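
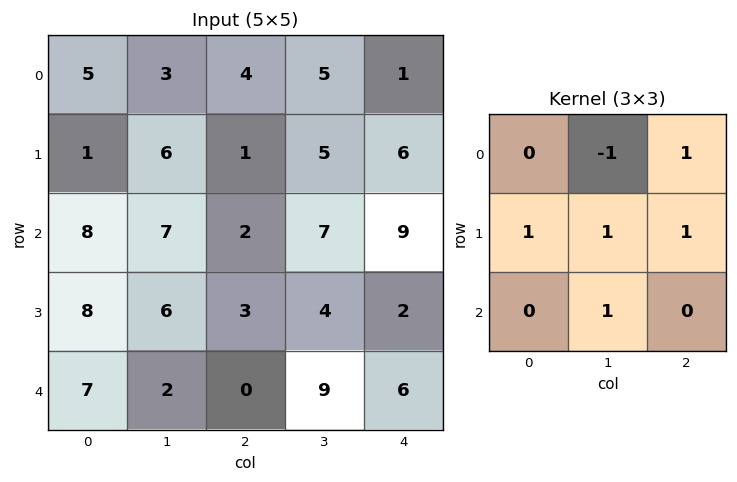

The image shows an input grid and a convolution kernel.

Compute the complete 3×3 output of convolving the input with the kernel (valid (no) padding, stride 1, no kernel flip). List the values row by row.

Output[0,0]: The receptive field on the input at this output position is [5 3 4 / 1 6 1 / 8 7 2]. Elementwise product with the kernel and sum: 3·-1 + 4·1 + 1·1 + 6·1 + 1·1 + 7·1.
Output[0,1]: The receptive field on the input at this output position is [3 4 5 / 6 1 5 / 7 2 7]. Elementwise product with the kernel and sum: 4·-1 + 5·1 + 6·1 + 1·1 + 5·1 + 2·1.

16 15 15
18 23 23
14 18 20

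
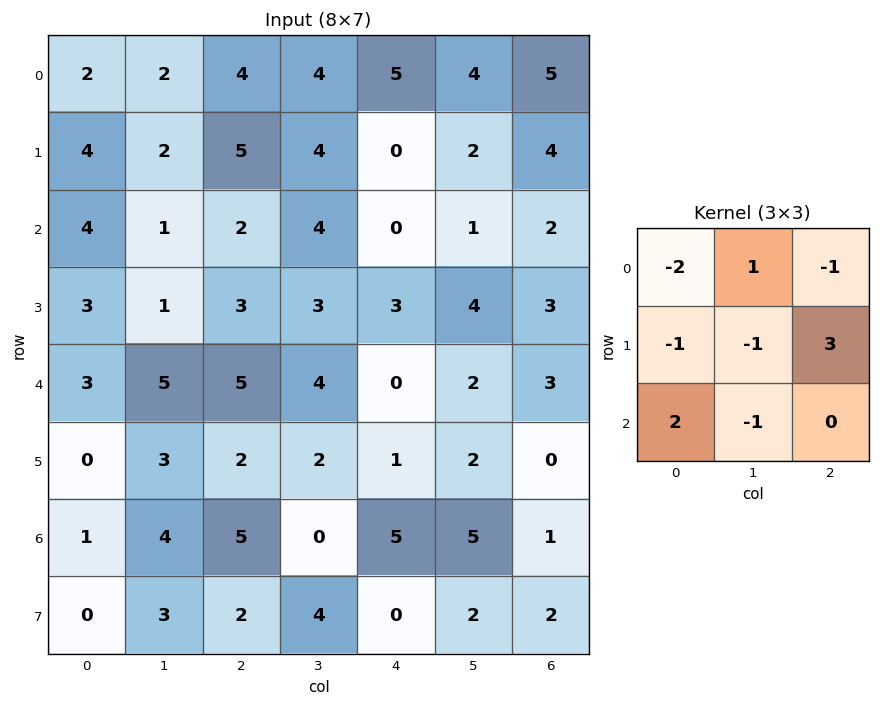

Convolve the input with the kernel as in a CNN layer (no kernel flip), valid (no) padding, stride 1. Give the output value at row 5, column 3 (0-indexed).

The receptive field on the input at this output position is [2 1 2 / 0 5 5 / 4 0 2]. Elementwise product with the kernel and sum: 2·-2 + 1·1 + 2·-1 + 0·-1 + 5·-1 + 5·3 + 4·2 + 0·-1.

13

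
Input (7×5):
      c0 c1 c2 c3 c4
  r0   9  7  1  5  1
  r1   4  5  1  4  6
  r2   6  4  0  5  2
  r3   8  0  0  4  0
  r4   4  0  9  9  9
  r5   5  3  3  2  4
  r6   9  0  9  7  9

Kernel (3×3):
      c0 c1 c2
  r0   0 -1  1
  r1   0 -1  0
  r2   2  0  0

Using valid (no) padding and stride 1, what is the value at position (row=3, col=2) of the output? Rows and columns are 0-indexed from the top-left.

The receptive field on the input at this output position is [0 4 0 / 9 9 9 / 3 2 4]. Elementwise product with the kernel and sum: 4·-1 + 0·1 + 9·-1 + 3·2.

-7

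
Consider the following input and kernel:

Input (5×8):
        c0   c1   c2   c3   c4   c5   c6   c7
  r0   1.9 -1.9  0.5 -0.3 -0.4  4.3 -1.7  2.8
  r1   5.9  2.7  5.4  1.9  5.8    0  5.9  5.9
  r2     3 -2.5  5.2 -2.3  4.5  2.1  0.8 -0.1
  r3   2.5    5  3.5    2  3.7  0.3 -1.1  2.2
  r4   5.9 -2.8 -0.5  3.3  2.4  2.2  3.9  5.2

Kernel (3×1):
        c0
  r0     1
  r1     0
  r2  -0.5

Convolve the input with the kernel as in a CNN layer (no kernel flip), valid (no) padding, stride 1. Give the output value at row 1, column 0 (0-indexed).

The receptive field on the input at this output position is [5.9 / 3 / 2.5]. Elementwise product with the kernel and sum: 5.9·1 + 2.5·-0.5.

4.65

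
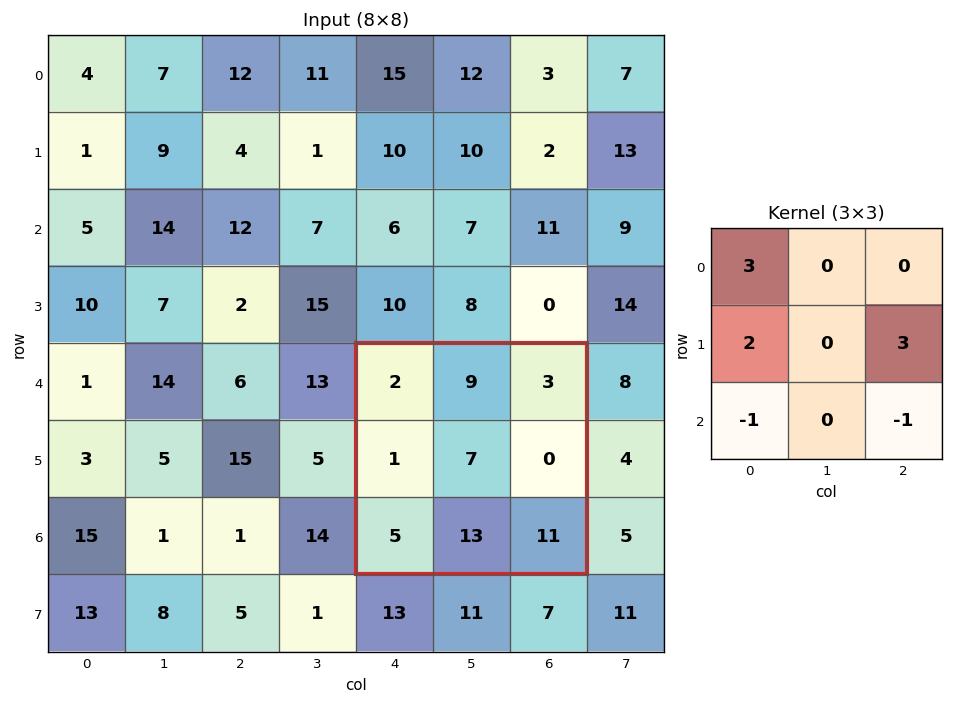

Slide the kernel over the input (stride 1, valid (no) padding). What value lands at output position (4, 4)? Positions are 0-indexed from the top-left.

-8

The receptive field on the input at this output position is [2 9 3 / 1 7 0 / 5 13 11]. Elementwise product with the kernel and sum: 2·3 + 1·2 + 0·3 + 5·-1 + 11·-1.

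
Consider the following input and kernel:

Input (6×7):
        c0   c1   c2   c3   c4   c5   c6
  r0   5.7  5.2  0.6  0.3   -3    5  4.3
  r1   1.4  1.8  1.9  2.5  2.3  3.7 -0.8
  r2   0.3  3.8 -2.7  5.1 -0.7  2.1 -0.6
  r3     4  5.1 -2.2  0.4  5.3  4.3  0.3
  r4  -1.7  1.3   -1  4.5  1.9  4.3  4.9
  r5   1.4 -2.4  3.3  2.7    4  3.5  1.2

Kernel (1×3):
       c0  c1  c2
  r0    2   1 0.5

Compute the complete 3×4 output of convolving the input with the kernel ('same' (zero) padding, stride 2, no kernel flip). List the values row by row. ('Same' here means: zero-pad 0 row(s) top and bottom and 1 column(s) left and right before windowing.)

8.3 11.15 0.1 14.3
2.2 7.45 10.55 3.6
-1.05 3.85 13.05 13.5

Output[0,0]: The receptive field on the zero-padded input at this output position is [0 5.7 5.2]. Elementwise product with the kernel and sum: 0·2 + 5.7·1 + 5.2·0.5.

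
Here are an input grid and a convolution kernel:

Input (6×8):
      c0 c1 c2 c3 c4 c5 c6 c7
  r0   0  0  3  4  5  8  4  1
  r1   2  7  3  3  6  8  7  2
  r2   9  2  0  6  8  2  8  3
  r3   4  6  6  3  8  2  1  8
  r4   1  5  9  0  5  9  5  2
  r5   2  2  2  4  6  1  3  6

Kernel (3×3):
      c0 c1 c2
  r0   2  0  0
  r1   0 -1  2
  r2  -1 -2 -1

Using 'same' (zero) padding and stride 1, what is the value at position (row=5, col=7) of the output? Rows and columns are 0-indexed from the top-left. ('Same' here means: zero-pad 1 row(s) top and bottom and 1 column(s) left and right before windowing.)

4

The receptive field on the zero-padded input at this output position is [5 2 0 / 3 6 0 / 0 0 0]. Elementwise product with the kernel and sum: 5·2 + 6·-1 + 0·2 + 0·-1 + 0·-2 + 0·-1.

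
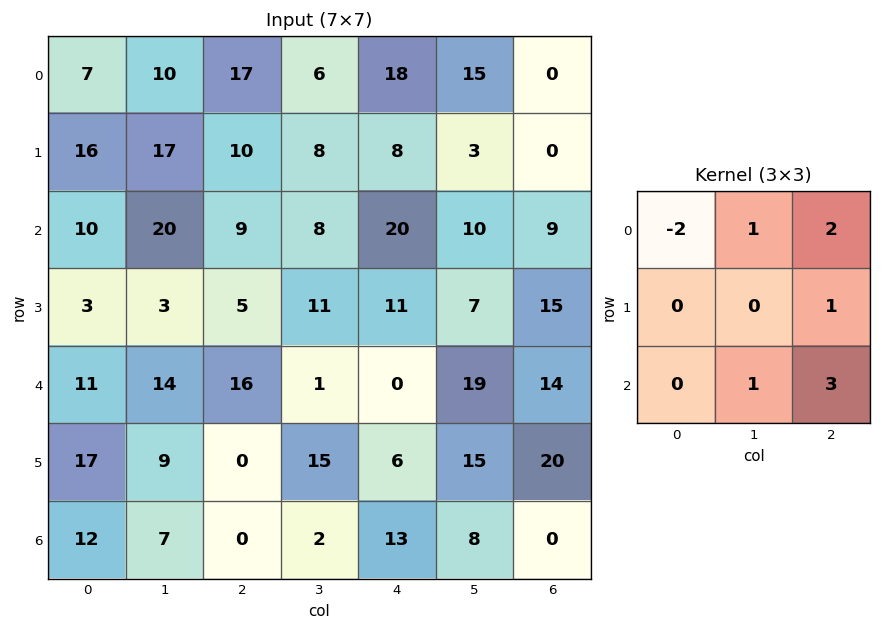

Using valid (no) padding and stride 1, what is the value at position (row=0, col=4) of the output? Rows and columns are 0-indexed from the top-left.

16

The receptive field on the input at this output position is [18 15 0 / 8 3 0 / 20 10 9]. Elementwise product with the kernel and sum: 18·-2 + 15·1 + 0·2 + 0·1 + 10·1 + 9·3.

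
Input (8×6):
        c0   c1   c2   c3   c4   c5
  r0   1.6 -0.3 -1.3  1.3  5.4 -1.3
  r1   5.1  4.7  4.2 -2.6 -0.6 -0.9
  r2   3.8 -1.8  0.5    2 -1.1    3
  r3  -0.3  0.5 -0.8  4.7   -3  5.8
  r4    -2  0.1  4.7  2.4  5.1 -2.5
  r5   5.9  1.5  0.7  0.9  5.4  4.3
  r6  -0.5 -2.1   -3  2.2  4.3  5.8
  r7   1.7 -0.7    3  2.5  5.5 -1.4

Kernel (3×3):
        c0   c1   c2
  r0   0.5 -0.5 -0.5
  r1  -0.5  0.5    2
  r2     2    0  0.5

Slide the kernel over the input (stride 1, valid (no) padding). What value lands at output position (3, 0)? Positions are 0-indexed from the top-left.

The receptive field on the input at this output position is [-0.3 0.5 -0.8 / -2 0.1 4.7 / 5.9 1.5 0.7]. Elementwise product with the kernel and sum: -0.3·0.5 + 0.5·-0.5 + -0.8·-0.5 + -2·-0.5 + 0.1·0.5 + 4.7·2 + 5.9·2 + 0.7·0.5.

22.6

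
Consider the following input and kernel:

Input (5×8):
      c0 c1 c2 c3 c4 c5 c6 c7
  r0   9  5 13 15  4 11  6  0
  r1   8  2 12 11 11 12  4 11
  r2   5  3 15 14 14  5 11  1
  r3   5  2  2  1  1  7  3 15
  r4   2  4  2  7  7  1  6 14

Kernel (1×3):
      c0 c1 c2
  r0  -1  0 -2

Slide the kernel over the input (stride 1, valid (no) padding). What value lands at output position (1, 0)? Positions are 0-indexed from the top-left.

The receptive field on the input at this output position is [8 2 12]. Elementwise product with the kernel and sum: 8·-1 + 12·-2.

-32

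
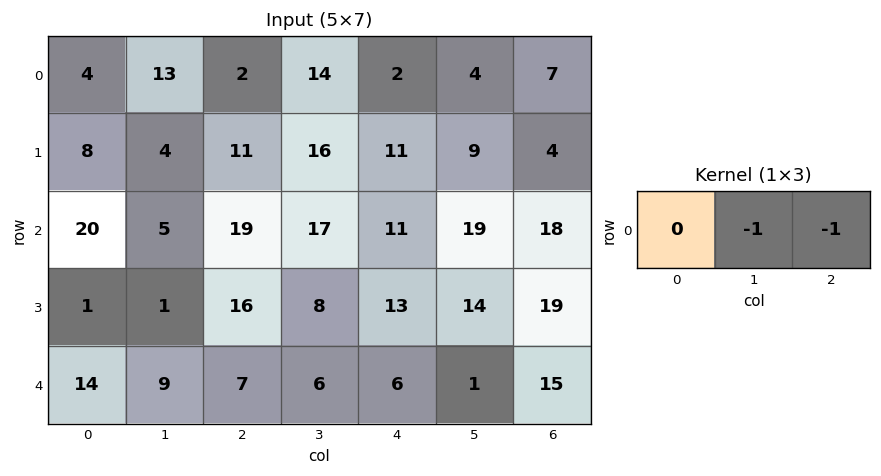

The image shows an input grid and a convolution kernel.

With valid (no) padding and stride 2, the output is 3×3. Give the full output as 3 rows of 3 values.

Output[0,0]: The receptive field on the input at this output position is [4 13 2]. Elementwise product with the kernel and sum: 13·-1 + 2·-1.

-15 -16 -11
-24 -28 -37
-16 -12 -16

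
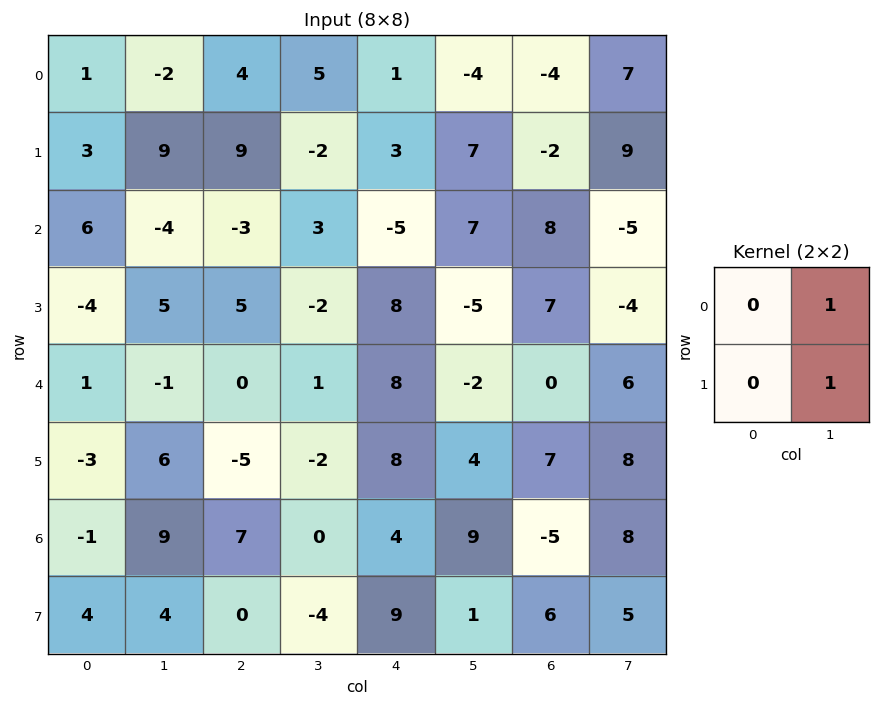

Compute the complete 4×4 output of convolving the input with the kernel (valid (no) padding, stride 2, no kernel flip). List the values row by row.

7 3 3 16
1 1 2 -9
5 -1 2 14
13 -4 10 13

Output[0,0]: The receptive field on the input at this output position is [1 -2 / 3 9]. Elementwise product with the kernel and sum: -2·1 + 9·1.
Output[0,1]: The receptive field on the input at this output position is [4 5 / 9 -2]. Elementwise product with the kernel and sum: 5·1 + -2·1.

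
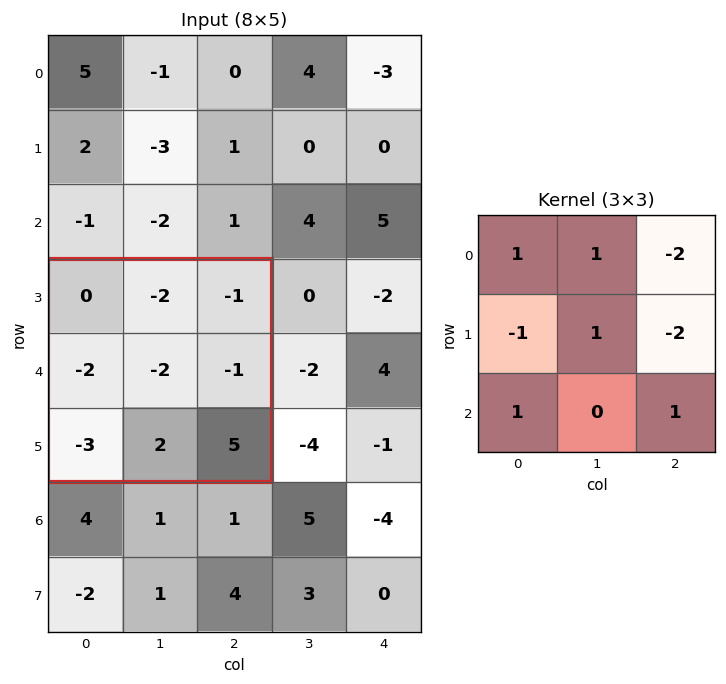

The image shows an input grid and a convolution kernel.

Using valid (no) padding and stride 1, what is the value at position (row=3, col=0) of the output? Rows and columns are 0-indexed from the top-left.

The receptive field on the input at this output position is [0 -2 -1 / -2 -2 -1 / -3 2 5]. Elementwise product with the kernel and sum: 0·1 + -2·1 + -1·-2 + -2·-1 + -2·1 + -1·-2 + -3·1 + 5·1.

4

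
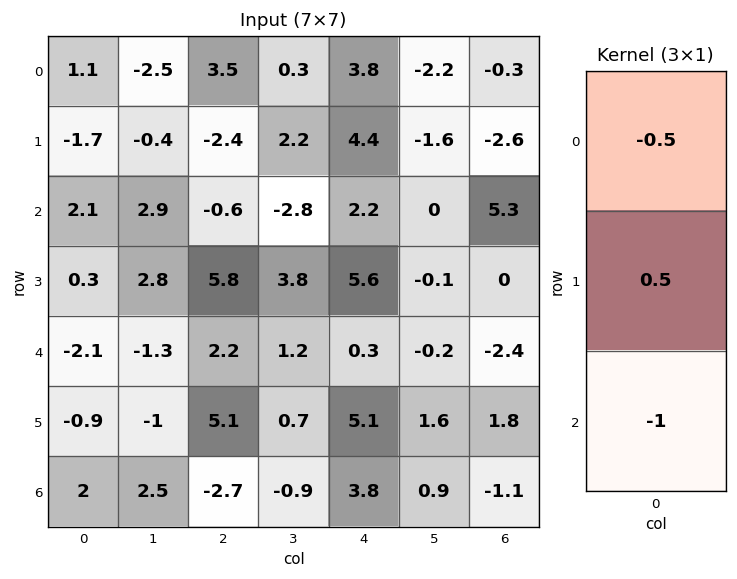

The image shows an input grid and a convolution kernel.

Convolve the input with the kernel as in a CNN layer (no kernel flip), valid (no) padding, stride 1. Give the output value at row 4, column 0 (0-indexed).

-1.4

The receptive field on the input at this output position is [-2.1 / -0.9 / 2]. Elementwise product with the kernel and sum: -2.1·-0.5 + -0.9·0.5 + 2·-1.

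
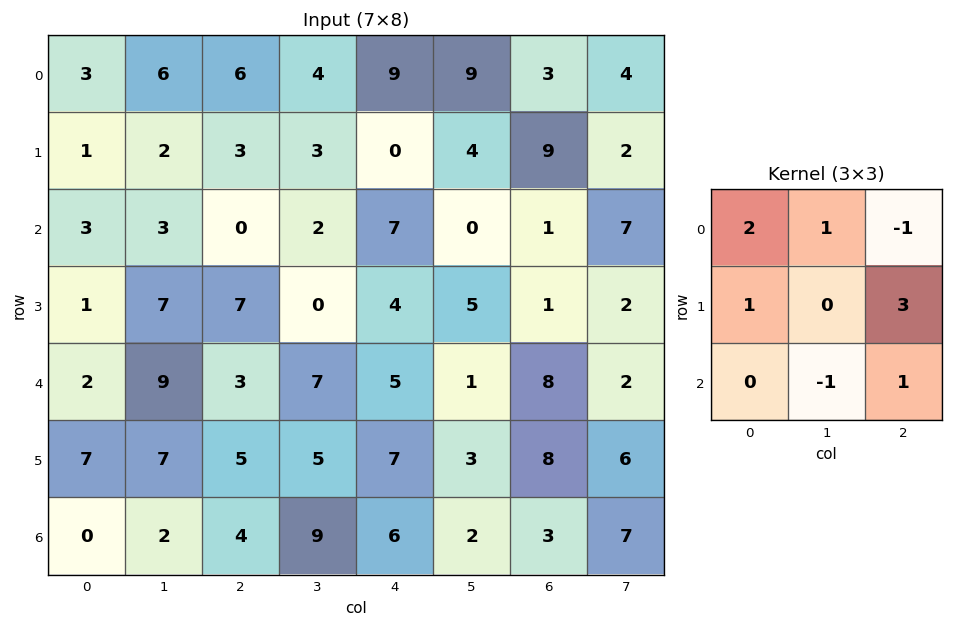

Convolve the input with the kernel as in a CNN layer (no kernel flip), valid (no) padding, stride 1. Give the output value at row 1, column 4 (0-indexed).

The receptive field on the input at this output position is [0 4 9 / 7 0 1 / 4 5 1]. Elementwise product with the kernel and sum: 0·2 + 4·1 + 9·-1 + 7·1 + 1·3 + 5·-1 + 1·1.

1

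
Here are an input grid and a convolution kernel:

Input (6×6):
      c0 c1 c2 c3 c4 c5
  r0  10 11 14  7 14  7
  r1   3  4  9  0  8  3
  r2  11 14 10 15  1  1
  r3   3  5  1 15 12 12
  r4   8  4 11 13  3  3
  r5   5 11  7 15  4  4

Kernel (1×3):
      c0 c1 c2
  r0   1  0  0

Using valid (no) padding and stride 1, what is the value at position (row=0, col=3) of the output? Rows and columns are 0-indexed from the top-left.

7

The receptive field on the input at this output position is [7 14 7]. Elementwise product with the kernel and sum: 7·1.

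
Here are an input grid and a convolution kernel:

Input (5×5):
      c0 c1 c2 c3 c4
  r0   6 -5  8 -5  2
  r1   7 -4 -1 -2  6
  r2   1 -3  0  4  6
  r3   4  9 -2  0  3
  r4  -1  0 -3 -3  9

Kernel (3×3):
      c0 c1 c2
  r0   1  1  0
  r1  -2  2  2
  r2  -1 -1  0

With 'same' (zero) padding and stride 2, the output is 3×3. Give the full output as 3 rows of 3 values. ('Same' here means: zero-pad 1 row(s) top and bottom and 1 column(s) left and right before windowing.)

-5 21 10
-1 2 5
2 -5 27

Output[0,0]: The receptive field on the zero-padded input at this output position is [0 0 0 / 0 6 -5 / 0 7 -4]. Elementwise product with the kernel and sum: 0·1 + 0·1 + 0·-2 + 6·2 + -5·2 + 0·-1 + 7·-1.
Output[0,1]: The receptive field on the zero-padded input at this output position is [0 0 0 / -5 8 -5 / -4 -1 -2]. Elementwise product with the kernel and sum: 0·1 + 0·1 + -5·-2 + 8·2 + -5·2 + -4·-1 + -1·-1.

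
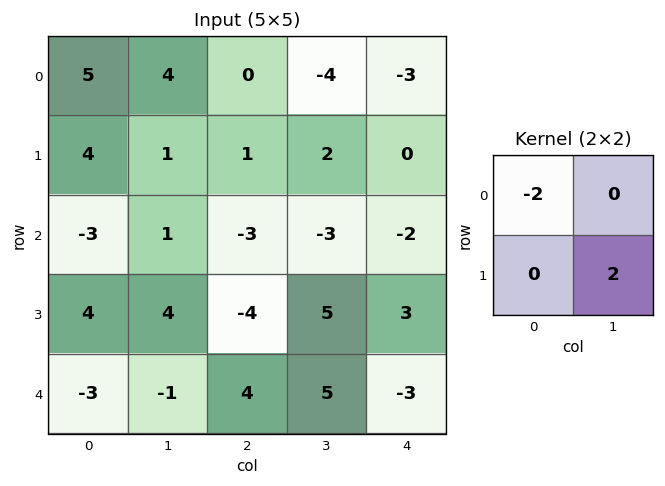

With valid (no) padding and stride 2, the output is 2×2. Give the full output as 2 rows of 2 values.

-8 4
14 16

Output[0,0]: The receptive field on the input at this output position is [5 4 / 4 1]. Elementwise product with the kernel and sum: 5·-2 + 1·2.
Output[0,1]: The receptive field on the input at this output position is [0 -4 / 1 2]. Elementwise product with the kernel and sum: 0·-2 + 2·2.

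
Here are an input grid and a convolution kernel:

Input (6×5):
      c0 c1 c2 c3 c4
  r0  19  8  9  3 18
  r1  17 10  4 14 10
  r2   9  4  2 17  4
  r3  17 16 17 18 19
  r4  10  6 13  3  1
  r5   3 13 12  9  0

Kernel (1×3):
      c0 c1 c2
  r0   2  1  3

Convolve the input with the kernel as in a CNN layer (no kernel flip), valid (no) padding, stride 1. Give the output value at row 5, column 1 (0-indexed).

65

The receptive field on the input at this output position is [13 12 9]. Elementwise product with the kernel and sum: 13·2 + 12·1 + 9·3.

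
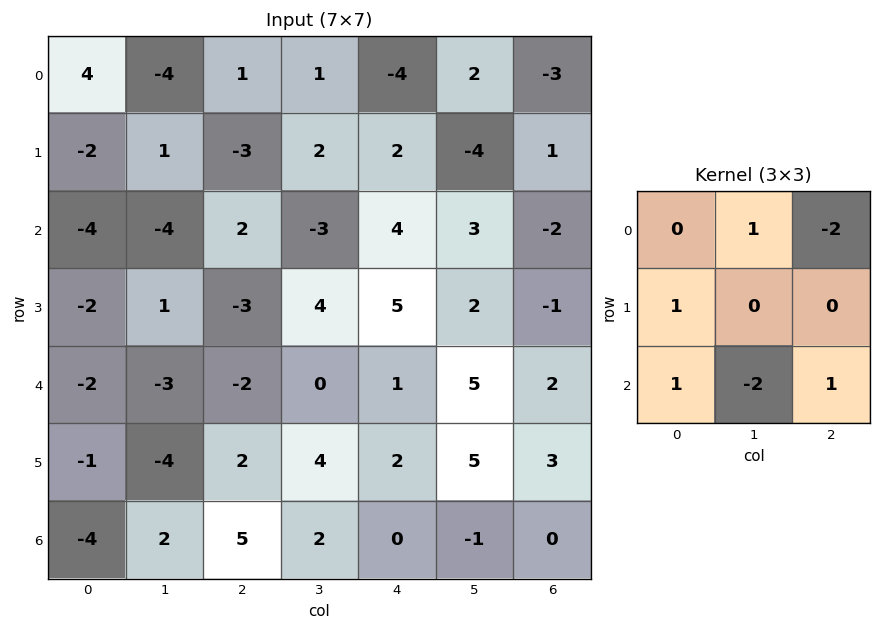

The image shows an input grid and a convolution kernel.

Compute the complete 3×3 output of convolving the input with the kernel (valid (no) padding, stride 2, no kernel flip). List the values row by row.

Output[0,0]: The receptive field on the input at this output position is [4 -4 1 / -2 1 -3 / -4 -4 2]. Elementwise product with the kernel and sum: -4·1 + 1·-2 + -2·1 + -4·1 + -4·-2 + 2·1.

-2 18 6
-8 -15 5
-3 1 5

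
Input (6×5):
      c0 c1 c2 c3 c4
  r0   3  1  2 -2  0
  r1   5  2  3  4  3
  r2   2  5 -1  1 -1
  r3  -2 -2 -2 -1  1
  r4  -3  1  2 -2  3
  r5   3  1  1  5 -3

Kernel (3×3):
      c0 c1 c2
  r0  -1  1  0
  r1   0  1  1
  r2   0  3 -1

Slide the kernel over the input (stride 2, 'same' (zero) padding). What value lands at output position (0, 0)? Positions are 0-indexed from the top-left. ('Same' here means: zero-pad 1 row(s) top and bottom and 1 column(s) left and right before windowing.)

17

The receptive field on the zero-padded input at this output position is [0 0 0 / 0 3 1 / 0 5 2]. Elementwise product with the kernel and sum: 0·-1 + 0·1 + 3·1 + 1·1 + 5·3 + 2·-1.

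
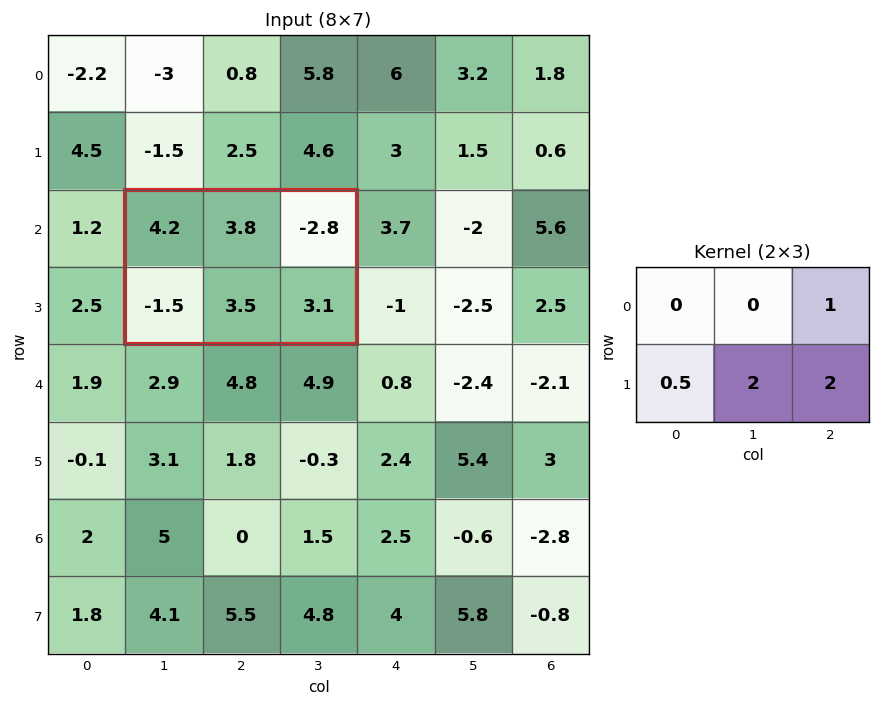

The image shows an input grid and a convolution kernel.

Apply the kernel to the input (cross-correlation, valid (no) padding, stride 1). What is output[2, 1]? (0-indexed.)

9.65

The receptive field on the input at this output position is [4.2 3.8 -2.8 / -1.5 3.5 3.1]. Elementwise product with the kernel and sum: -2.8·1 + -1.5·0.5 + 3.5·2 + 3.1·2.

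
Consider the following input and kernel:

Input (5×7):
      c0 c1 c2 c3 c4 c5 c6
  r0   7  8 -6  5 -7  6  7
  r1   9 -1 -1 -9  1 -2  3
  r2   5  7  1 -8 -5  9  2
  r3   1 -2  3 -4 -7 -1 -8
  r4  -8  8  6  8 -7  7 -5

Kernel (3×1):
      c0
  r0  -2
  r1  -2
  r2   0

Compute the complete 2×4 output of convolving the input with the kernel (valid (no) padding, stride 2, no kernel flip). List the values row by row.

-32 14 12 -20
-12 -8 24 12

Output[0,0]: The receptive field on the input at this output position is [7 / 9 / 5]. Elementwise product with the kernel and sum: 7·-2 + 9·-2.
Output[0,1]: The receptive field on the input at this output position is [-6 / -1 / 1]. Elementwise product with the kernel and sum: -6·-2 + -1·-2.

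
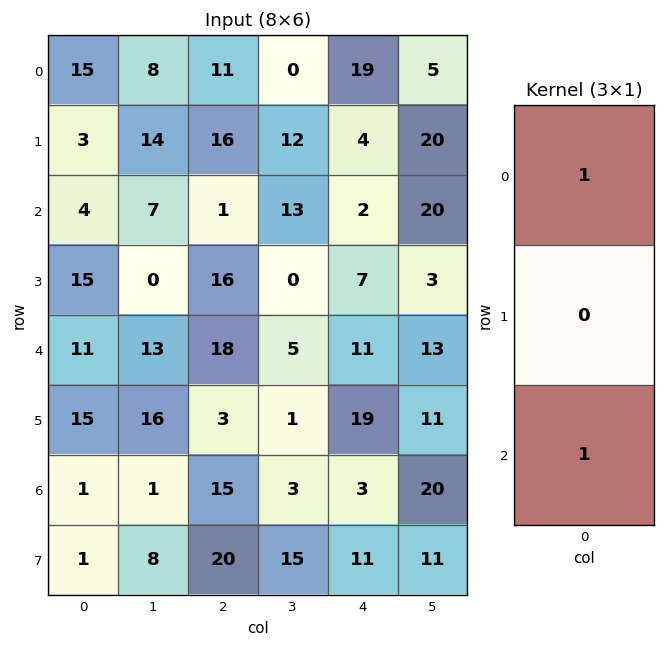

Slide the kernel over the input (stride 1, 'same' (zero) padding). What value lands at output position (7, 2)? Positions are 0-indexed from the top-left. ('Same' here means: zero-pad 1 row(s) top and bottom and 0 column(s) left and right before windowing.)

15

The receptive field on the zero-padded input at this output position is [15 / 20 / 0]. Elementwise product with the kernel and sum: 15·1 + 0·1.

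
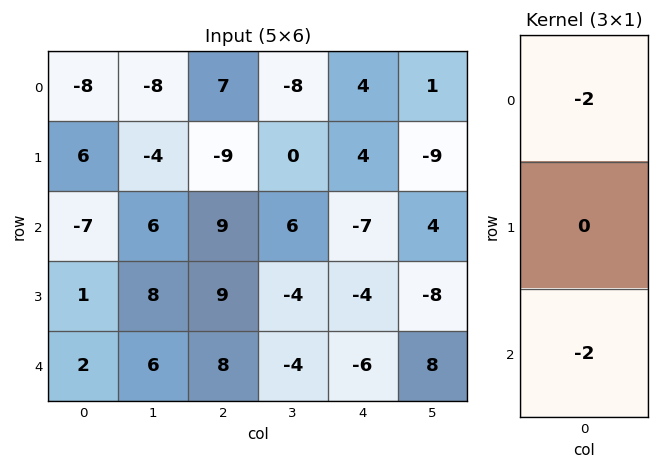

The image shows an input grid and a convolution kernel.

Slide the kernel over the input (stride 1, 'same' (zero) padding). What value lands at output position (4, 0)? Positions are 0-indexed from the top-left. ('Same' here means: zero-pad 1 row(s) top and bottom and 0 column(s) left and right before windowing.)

The receptive field on the zero-padded input at this output position is [1 / 2 / 0]. Elementwise product with the kernel and sum: 1·-2 + 0·-2.

-2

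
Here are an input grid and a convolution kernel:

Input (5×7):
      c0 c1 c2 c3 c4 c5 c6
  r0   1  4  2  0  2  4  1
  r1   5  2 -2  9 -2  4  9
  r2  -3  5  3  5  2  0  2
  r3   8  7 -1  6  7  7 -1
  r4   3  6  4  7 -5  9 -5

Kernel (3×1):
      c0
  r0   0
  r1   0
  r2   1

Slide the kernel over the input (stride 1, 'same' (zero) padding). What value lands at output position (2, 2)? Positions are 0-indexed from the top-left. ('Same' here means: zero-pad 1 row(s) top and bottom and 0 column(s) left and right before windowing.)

The receptive field on the zero-padded input at this output position is [-2 / 3 / -1]. Elementwise product with the kernel and sum: -1·1.

-1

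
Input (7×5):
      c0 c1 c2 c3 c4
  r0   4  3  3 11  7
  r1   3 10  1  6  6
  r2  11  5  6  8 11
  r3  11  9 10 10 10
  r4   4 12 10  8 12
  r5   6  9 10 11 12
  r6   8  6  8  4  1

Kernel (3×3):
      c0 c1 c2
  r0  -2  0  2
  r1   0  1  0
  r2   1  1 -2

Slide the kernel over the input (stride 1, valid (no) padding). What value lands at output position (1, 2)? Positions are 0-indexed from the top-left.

The receptive field on the input at this output position is [1 6 6 / 6 8 11 / 10 10 10]. Elementwise product with the kernel and sum: 1·-2 + 6·2 + 8·1 + 10·1 + 10·1 + 10·-2.

18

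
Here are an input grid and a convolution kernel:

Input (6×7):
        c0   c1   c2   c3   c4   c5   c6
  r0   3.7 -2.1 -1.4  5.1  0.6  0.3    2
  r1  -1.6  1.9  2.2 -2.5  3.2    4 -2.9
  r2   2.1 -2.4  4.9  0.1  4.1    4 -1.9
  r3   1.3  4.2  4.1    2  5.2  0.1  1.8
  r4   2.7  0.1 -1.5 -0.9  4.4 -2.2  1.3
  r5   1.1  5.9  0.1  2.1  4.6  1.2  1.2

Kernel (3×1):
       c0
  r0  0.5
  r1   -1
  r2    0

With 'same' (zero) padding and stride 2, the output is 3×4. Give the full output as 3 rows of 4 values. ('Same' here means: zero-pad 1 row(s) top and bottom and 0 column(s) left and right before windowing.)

-3.7 1.4 -0.6 -2
-2.9 -3.8 -2.5 0.45
-2.05 3.55 -1.8 -0.4

Output[0,0]: The receptive field on the zero-padded input at this output position is [0 / 3.7 / -1.6]. Elementwise product with the kernel and sum: 0·0.5 + 3.7·-1.
Output[0,1]: The receptive field on the zero-padded input at this output position is [0 / -1.4 / 2.2]. Elementwise product with the kernel and sum: 0·0.5 + -1.4·-1.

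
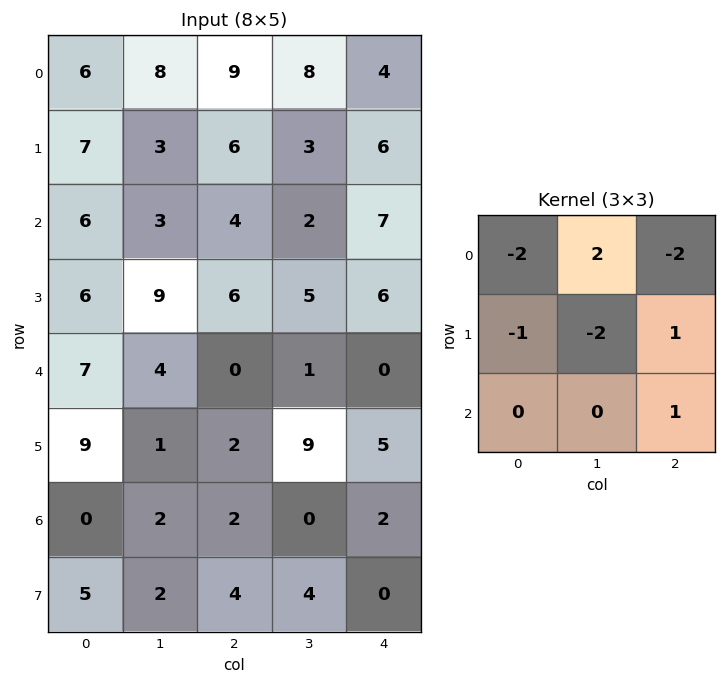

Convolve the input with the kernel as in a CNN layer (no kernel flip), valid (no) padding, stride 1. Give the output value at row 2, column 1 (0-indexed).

The receptive field on the input at this output position is [3 4 2 / 9 6 5 / 4 0 1]. Elementwise product with the kernel and sum: 3·-2 + 4·2 + 2·-2 + 9·-1 + 6·-2 + 5·1 + 1·1.

-17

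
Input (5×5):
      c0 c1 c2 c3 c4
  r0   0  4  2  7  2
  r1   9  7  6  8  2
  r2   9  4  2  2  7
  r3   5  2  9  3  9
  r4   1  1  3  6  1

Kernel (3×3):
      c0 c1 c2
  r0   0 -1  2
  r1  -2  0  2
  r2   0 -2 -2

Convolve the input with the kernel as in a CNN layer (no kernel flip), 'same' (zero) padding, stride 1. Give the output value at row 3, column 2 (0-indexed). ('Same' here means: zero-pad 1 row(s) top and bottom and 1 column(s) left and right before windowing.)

-14

The receptive field on the zero-padded input at this output position is [4 2 2 / 2 9 3 / 1 3 6]. Elementwise product with the kernel and sum: 2·-1 + 2·2 + 2·-2 + 3·2 + 3·-2 + 6·-2.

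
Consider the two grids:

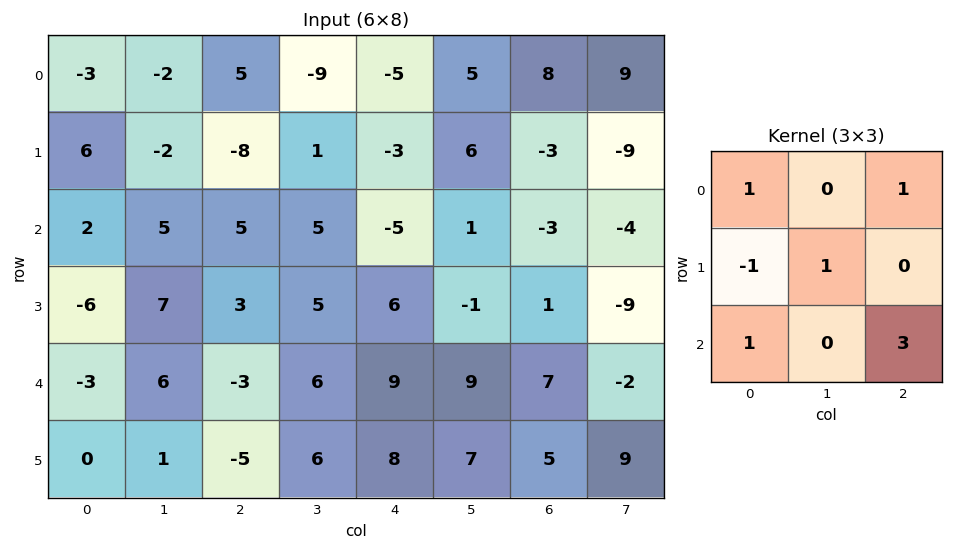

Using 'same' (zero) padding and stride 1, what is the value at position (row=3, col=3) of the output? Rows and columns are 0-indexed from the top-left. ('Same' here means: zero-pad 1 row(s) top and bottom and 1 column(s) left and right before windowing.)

The receptive field on the zero-padded input at this output position is [5 5 -5 / 3 5 6 / -3 6 9]. Elementwise product with the kernel and sum: 5·1 + -5·1 + 3·-1 + 5·1 + -3·1 + 9·3.

26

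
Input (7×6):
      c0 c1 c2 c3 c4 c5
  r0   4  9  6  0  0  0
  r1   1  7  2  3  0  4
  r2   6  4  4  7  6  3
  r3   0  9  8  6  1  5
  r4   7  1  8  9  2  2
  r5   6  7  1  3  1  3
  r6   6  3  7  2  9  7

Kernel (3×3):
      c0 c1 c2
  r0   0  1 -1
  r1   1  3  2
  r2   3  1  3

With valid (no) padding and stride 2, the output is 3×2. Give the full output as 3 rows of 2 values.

Output[0,0]: The receptive field on the input at this output position is [4 9 6 / 1 7 2 / 6 4 4]. Elementwise product with the kernel and sum: 9·1 + 6·-1 + 1·1 + 7·3 + 2·2 + 6·3 + 4·1 + 4·3.

63 48
89 68
64 69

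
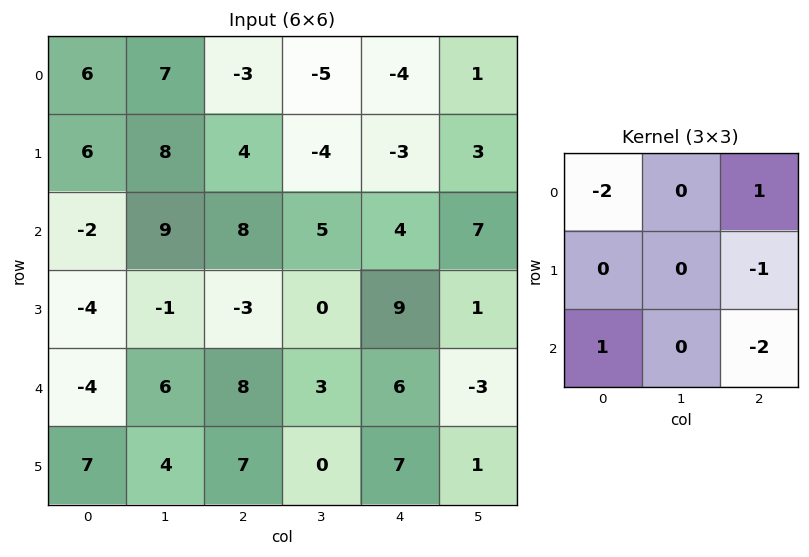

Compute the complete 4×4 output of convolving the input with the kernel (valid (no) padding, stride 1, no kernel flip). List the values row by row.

-37 -16 5 -1
-14 -26 -36 2
-5 -13 -25 5
-10 3 2 2

Output[0,0]: The receptive field on the input at this output position is [6 7 -3 / 6 8 4 / -2 9 8]. Elementwise product with the kernel and sum: 6·-2 + -3·1 + 4·-1 + -2·1 + 8·-2.
Output[0,1]: The receptive field on the input at this output position is [7 -3 -5 / 8 4 -4 / 9 8 5]. Elementwise product with the kernel and sum: 7·-2 + -5·1 + -4·-1 + 9·1 + 5·-2.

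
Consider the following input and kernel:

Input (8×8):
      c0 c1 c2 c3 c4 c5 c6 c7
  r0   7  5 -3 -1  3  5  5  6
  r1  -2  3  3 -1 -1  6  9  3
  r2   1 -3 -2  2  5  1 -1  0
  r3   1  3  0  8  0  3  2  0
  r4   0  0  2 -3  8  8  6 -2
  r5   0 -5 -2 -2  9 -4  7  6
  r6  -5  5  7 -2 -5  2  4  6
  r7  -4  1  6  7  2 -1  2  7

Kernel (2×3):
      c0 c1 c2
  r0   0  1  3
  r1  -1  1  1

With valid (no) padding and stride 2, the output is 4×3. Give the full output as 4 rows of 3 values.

Output[0,0]: The receptive field on the input at this output position is [7 5 -3 / -2 3 3]. Elementwise product with the kernel and sum: 5·1 + -3·3 + -2·-1 + 3·1 + 3·1.
Output[0,1]: The receptive field on the input at this output position is [-3 -1 3 / 3 -1 -1]. Elementwise product with the kernel and sum: -1·1 + 3·3 + 3·-1 + -1·1 + -1·1.

4 3 36
-7 25 3
-1 30 20
37 -14 13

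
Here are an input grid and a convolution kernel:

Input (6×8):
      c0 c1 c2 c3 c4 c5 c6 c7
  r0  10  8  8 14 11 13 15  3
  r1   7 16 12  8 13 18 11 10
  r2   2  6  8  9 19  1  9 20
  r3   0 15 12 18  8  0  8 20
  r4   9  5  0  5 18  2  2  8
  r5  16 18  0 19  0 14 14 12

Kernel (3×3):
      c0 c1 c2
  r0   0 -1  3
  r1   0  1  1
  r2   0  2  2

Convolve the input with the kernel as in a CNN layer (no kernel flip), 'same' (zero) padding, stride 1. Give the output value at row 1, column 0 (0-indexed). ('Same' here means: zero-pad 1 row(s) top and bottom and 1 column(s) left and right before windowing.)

The receptive field on the zero-padded input at this output position is [0 10 8 / 0 7 16 / 0 2 6]. Elementwise product with the kernel and sum: 10·-1 + 8·3 + 7·1 + 16·1 + 2·2 + 6·2.

53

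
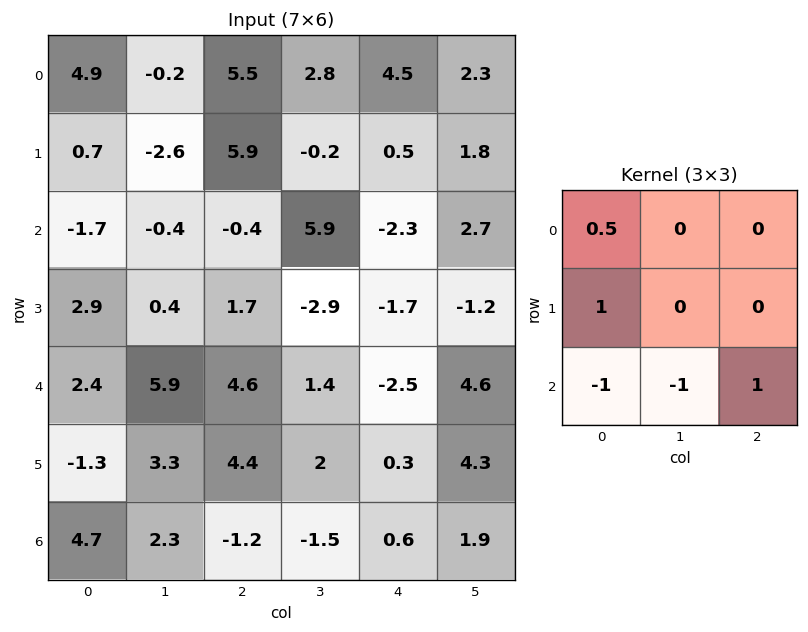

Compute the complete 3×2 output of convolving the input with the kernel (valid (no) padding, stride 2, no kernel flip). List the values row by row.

4.85 0.85
-1.65 -7
-8.3 10

Output[0,0]: The receptive field on the input at this output position is [4.9 -0.2 5.5 / 0.7 -2.6 5.9 / -1.7 -0.4 -0.4]. Elementwise product with the kernel and sum: 4.9·0.5 + 0.7·1 + -1.7·-1 + -0.4·-1 + -0.4·1.
Output[0,1]: The receptive field on the input at this output position is [5.5 2.8 4.5 / 5.9 -0.2 0.5 / -0.4 5.9 -2.3]. Elementwise product with the kernel and sum: 5.5·0.5 + 5.9·1 + -0.4·-1 + 5.9·-1 + -2.3·1.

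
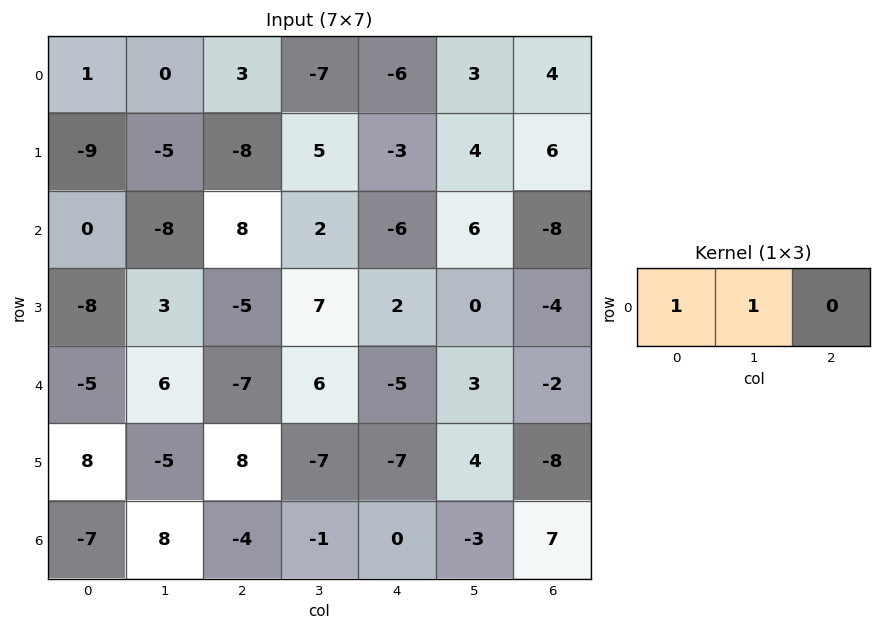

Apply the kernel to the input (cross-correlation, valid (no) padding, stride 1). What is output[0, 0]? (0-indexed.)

The receptive field on the input at this output position is [1 0 3]. Elementwise product with the kernel and sum: 1·1 + 0·1.

1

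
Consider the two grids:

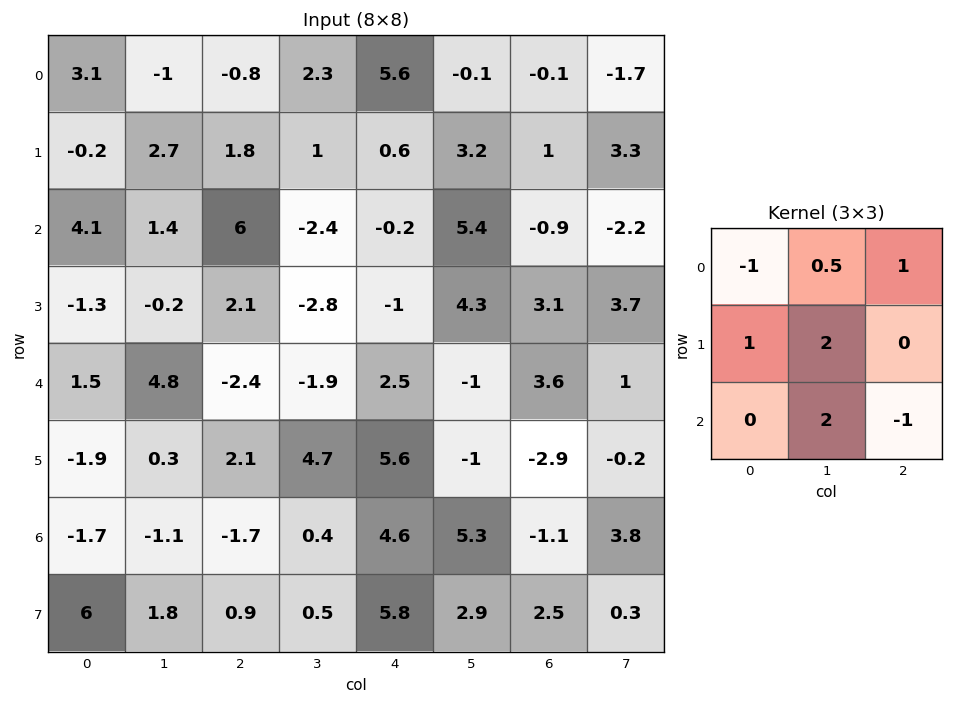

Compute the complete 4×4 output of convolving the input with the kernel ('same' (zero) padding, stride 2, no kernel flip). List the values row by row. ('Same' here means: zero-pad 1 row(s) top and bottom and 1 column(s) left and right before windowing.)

3.1 0 11.5 -1.6
8.4 19.6 -6.6 6.7
-1.95 -2.05 21.9 1.55
6.15 2.25 15.4 7.15

Output[0,0]: The receptive field on the zero-padded input at this output position is [0 0 0 / 0 3.1 -1 / 0 -0.2 2.7]. Elementwise product with the kernel and sum: 0·-1 + 0·0.5 + 0·1 + 0·1 + 3.1·2 + -0.2·2 + 2.7·-1.
Output[0,1]: The receptive field on the zero-padded input at this output position is [0 0 0 / -1 -0.8 2.3 / 2.7 1.8 1]. Elementwise product with the kernel and sum: 0·-1 + 0·0.5 + 0·1 + -1·1 + -0.8·2 + 1.8·2 + 1·-1.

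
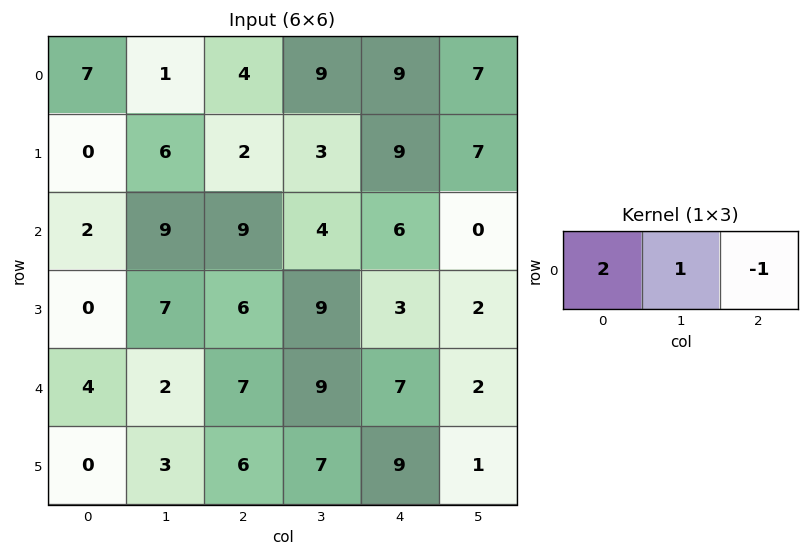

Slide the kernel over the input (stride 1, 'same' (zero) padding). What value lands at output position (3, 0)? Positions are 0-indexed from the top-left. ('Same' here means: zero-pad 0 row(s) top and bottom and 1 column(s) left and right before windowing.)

The receptive field on the zero-padded input at this output position is [0 0 7]. Elementwise product with the kernel and sum: 0·2 + 0·1 + 7·-1.

-7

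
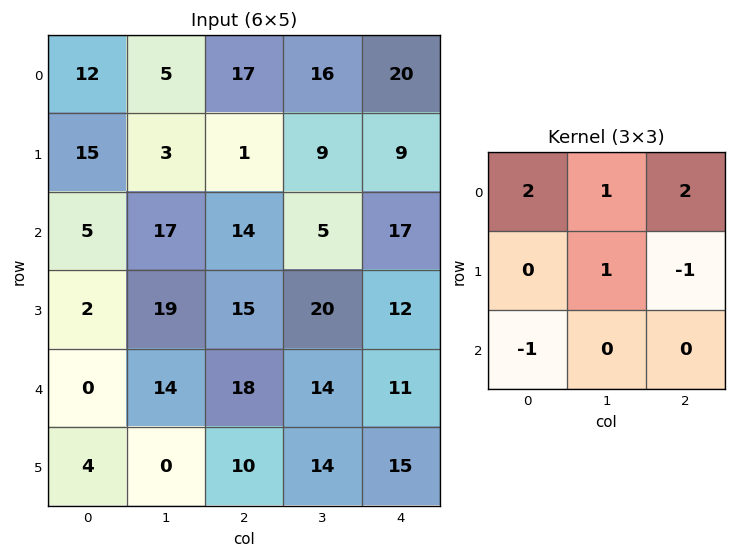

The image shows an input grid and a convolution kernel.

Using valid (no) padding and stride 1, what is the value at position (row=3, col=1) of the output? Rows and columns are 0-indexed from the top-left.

The receptive field on the input at this output position is [19 15 20 / 14 18 14 / 0 10 14]. Elementwise product with the kernel and sum: 19·2 + 15·1 + 20·2 + 18·1 + 14·-1 + 0·-1.

97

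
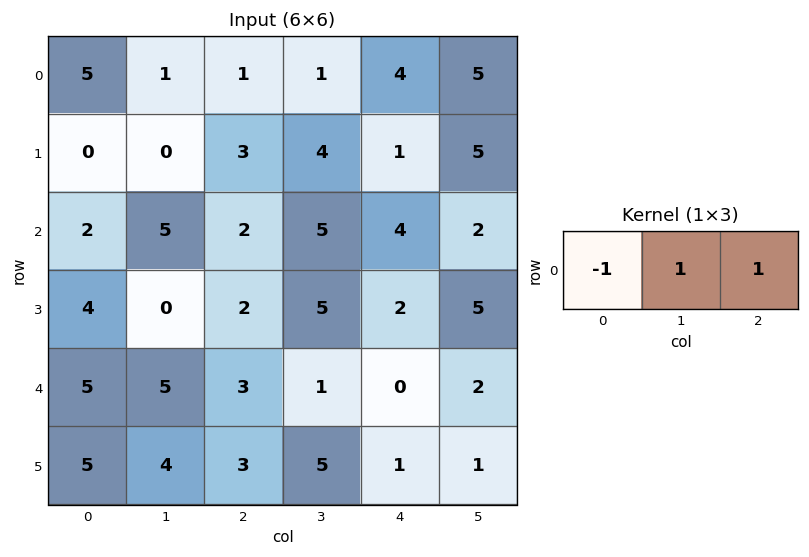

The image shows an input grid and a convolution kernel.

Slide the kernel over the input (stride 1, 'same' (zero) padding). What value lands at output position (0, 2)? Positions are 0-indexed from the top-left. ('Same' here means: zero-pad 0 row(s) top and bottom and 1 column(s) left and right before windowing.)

The receptive field on the zero-padded input at this output position is [1 1 1]. Elementwise product with the kernel and sum: 1·-1 + 1·1 + 1·1.

1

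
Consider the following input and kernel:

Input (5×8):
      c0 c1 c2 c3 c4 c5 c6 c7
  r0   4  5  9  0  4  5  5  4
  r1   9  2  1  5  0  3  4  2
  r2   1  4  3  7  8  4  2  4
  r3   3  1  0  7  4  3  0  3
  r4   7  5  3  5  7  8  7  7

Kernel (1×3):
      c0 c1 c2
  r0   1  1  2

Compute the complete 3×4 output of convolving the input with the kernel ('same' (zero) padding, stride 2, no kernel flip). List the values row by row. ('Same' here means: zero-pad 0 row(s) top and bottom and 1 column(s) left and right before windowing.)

14 14 14 18
9 21 23 14
17 18 28 29

Output[0,0]: The receptive field on the zero-padded input at this output position is [0 4 5]. Elementwise product with the kernel and sum: 0·1 + 4·1 + 5·2.
Output[0,1]: The receptive field on the zero-padded input at this output position is [5 9 0]. Elementwise product with the kernel and sum: 5·1 + 9·1 + 0·2.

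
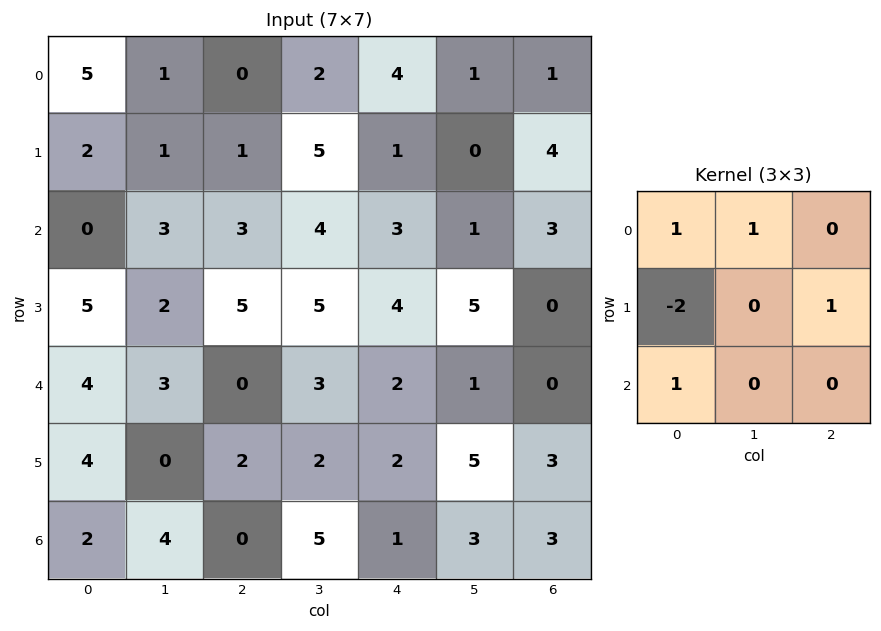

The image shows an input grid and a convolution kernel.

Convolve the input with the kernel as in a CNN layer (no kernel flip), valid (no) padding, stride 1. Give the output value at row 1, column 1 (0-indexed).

The receptive field on the input at this output position is [1 1 5 / 3 3 4 / 2 5 5]. Elementwise product with the kernel and sum: 1·1 + 1·1 + 3·-2 + 4·1 + 2·1.

2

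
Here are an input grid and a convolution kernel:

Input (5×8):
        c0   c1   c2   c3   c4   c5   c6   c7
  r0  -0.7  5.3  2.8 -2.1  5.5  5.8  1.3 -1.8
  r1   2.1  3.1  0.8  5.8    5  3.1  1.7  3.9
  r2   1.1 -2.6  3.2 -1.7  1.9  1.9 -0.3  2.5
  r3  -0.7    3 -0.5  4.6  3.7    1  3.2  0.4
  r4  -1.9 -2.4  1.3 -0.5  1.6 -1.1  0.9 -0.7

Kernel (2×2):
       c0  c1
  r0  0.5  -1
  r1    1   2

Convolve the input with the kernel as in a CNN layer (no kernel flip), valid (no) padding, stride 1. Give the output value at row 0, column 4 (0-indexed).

8.15

The receptive field on the input at this output position is [5.5 5.8 / 5 3.1]. Elementwise product with the kernel and sum: 5.5·0.5 + 5.8·-1 + 5·1 + 3.1·2.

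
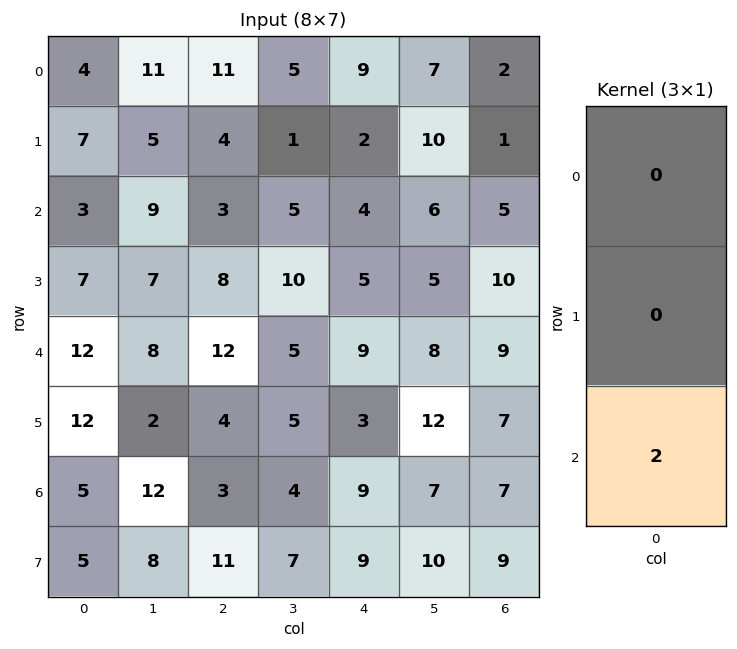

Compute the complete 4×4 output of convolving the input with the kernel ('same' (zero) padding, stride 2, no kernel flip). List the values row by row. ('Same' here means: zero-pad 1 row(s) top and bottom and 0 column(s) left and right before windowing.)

Output[0,0]: The receptive field on the zero-padded input at this output position is [0 / 4 / 7]. Elementwise product with the kernel and sum: 7·2.

14 8 4 2
14 16 10 20
24 8 6 14
10 22 18 18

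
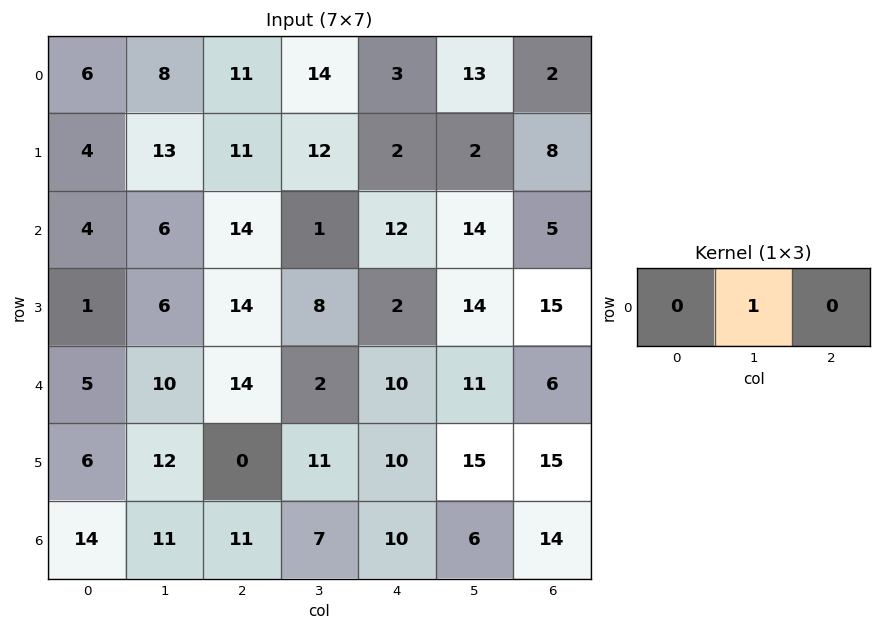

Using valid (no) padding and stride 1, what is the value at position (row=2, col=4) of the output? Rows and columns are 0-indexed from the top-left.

The receptive field on the input at this output position is [12 14 5]. Elementwise product with the kernel and sum: 14·1.

14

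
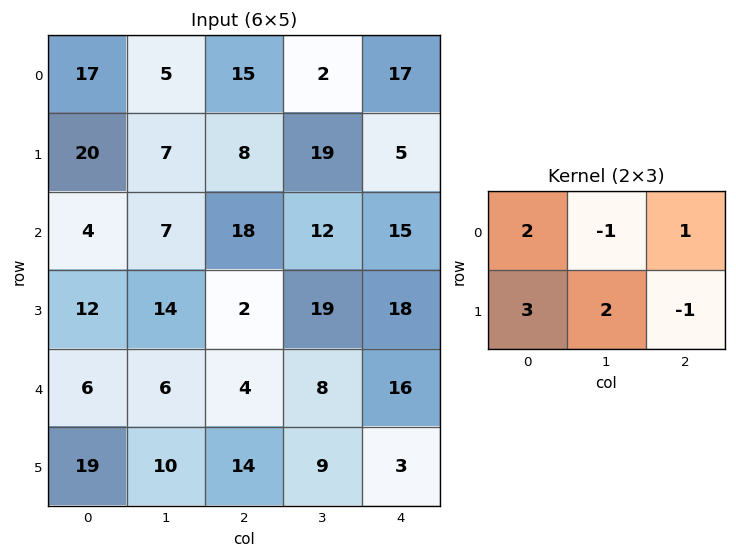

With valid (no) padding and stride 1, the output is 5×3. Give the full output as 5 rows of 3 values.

Output[0,0]: The receptive field on the input at this output position is [17 5 15 / 20 7 8]. Elementwise product with the kernel and sum: 17·2 + 5·-1 + 15·1 + 20·3 + 7·2 + 8·-1.
Output[0,1]: The receptive field on the input at this output position is [5 15 2 / 7 8 19]. Elementwise product with the kernel and sum: 5·2 + 15·-1 + 2·1 + 7·3 + 8·2 + 19·-1.

110 15 102
49 70 65
81 35 65
38 63 15
73 65 73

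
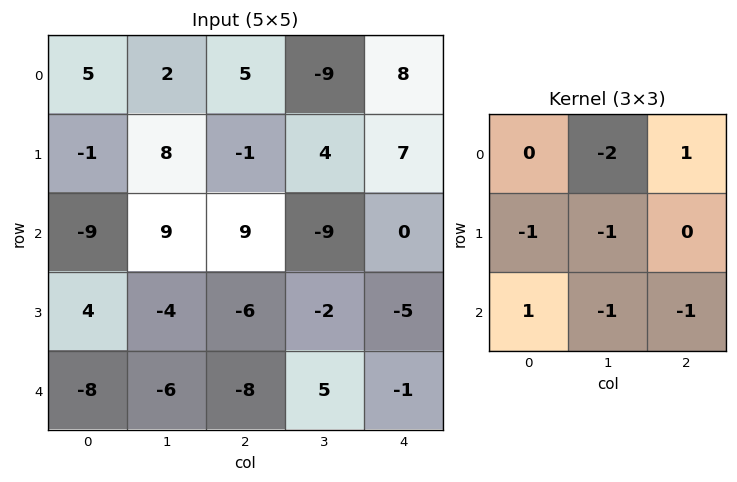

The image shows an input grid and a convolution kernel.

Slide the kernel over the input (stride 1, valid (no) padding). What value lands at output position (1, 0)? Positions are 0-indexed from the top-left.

The receptive field on the input at this output position is [-1 8 -1 / -9 9 9 / 4 -4 -6]. Elementwise product with the kernel and sum: 8·-2 + -1·1 + -9·-1 + 9·-1 + 4·1 + -4·-1 + -6·-1.

-3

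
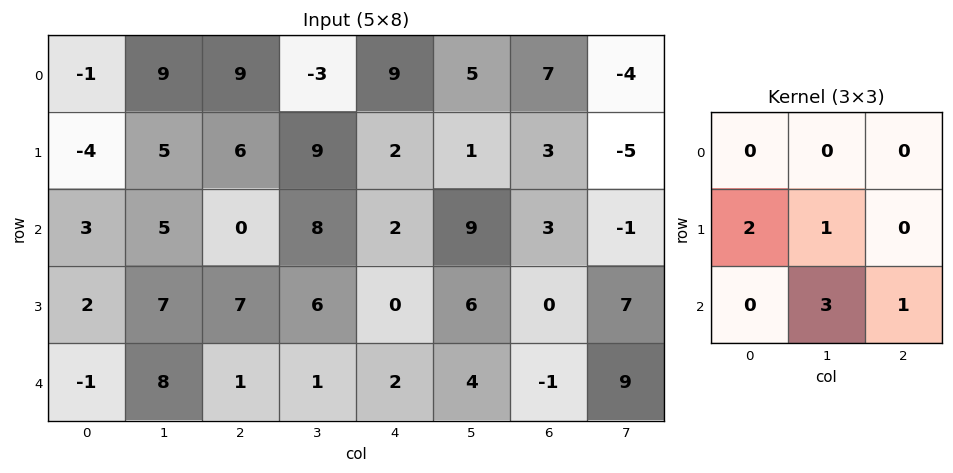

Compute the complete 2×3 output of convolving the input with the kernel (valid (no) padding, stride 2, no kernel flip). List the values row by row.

Output[0,0]: The receptive field on the input at this output position is [-1 9 9 / -4 5 6 / 3 5 0]. Elementwise product with the kernel and sum: -4·2 + 5·1 + 5·3 + 0·1.
Output[0,1]: The receptive field on the input at this output position is [9 -3 9 / 6 9 2 / 0 8 2]. Elementwise product with the kernel and sum: 6·2 + 9·1 + 8·3 + 2·1.

12 47 35
36 25 17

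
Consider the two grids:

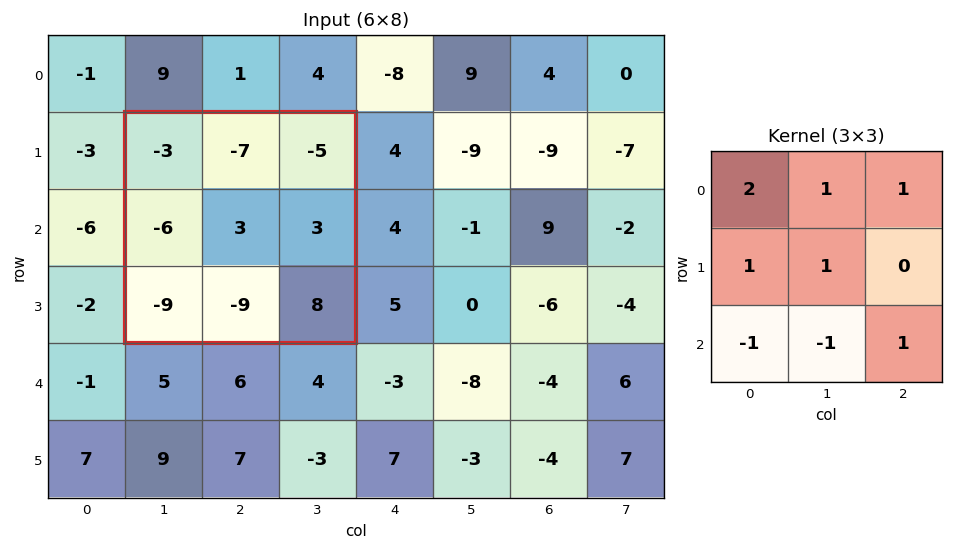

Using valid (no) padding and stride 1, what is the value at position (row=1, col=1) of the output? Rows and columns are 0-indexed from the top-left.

5

The receptive field on the input at this output position is [-3 -7 -5 / -6 3 3 / -9 -9 8]. Elementwise product with the kernel and sum: -3·2 + -7·1 + -5·1 + -6·1 + 3·1 + -9·-1 + -9·-1 + 8·1.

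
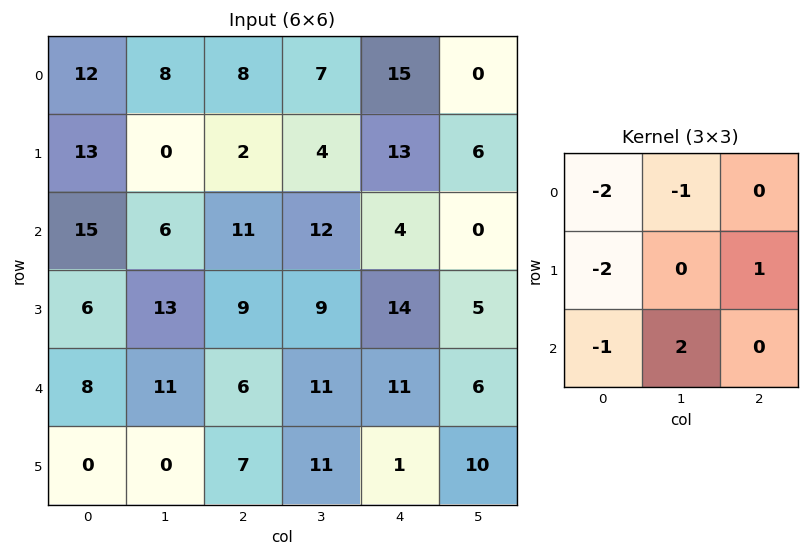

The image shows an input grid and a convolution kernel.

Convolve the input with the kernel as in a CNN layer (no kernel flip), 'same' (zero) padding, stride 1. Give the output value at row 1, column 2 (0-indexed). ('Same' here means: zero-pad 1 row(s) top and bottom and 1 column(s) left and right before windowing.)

The receptive field on the zero-padded input at this output position is [8 8 7 / 0 2 4 / 6 11 12]. Elementwise product with the kernel and sum: 8·-2 + 8·-1 + 0·-2 + 4·1 + 6·-1 + 11·2.

-4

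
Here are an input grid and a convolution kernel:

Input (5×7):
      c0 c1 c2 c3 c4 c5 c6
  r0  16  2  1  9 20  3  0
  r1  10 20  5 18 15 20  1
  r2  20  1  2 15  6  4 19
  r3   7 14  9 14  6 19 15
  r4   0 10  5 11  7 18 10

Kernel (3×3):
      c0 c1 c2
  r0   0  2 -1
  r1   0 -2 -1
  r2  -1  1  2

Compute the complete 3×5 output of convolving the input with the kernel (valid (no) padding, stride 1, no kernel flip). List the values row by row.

Output[0,0]: The receptive field on the input at this output position is [16 2 1 / 10 20 5 / 20 1 2]. Elementwise product with the kernel and sum: 2·2 + 1·-1 + 20·-2 + 5·-1 + 20·-1 + 1·1 + 2·2.

-57 -4 -28 -14 1
56 -4 2 24 55
-17 -26 10 9 -33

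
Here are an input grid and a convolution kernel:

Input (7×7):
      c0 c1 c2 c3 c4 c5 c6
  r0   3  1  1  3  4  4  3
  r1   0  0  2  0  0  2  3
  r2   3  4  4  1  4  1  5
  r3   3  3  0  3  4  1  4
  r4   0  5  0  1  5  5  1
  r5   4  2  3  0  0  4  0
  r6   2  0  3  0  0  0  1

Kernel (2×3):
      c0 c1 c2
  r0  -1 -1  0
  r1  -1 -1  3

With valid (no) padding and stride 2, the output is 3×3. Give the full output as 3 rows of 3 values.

2 -6 -1
-13 4 2
-2 -4 -14

Output[0,0]: The receptive field on the input at this output position is [3 1 1 / 0 0 2]. Elementwise product with the kernel and sum: 3·-1 + 1·-1 + 0·-1 + 0·-1 + 2·3.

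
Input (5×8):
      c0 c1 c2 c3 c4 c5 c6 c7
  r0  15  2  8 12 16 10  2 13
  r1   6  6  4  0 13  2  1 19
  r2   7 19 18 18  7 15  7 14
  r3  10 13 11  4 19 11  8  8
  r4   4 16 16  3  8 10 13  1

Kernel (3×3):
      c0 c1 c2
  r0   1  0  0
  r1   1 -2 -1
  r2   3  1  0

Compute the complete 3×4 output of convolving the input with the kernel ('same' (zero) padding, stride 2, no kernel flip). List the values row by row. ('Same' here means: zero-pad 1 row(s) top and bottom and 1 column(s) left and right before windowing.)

Output[0,0]: The receptive field on the zero-padded input at this output position is [0 0 0 / 0 15 2 / 0 6 6]. Elementwise product with the kernel and sum: 0·1 + 0·1 + 15·-2 + 2·-1 + 0·3 + 6·1.

-26 -4 -17 0
-23 21 20 30
-24 -6 -19 -6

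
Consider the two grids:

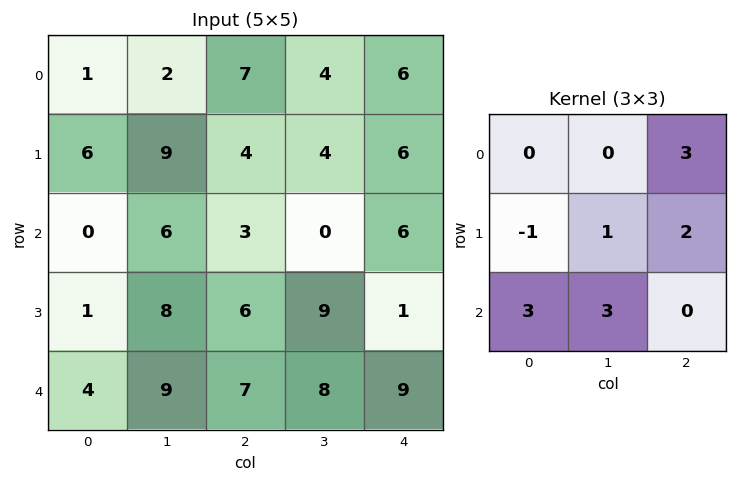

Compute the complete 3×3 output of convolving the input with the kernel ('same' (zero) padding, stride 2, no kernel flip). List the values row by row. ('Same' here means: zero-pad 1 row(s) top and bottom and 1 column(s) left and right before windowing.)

23 52 32
42 51 36
46 41 1

Output[0,0]: The receptive field on the zero-padded input at this output position is [0 0 0 / 0 1 2 / 0 6 9]. Elementwise product with the kernel and sum: 0·3 + 0·-1 + 1·1 + 2·2 + 0·3 + 6·3.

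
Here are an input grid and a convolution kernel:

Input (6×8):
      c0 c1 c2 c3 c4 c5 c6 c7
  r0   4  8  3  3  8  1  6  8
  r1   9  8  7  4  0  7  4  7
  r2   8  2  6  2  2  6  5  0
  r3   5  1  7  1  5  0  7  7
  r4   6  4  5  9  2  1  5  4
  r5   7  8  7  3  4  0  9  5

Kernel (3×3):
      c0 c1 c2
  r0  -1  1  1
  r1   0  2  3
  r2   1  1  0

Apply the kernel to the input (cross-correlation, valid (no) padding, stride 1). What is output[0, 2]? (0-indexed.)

The receptive field on the input at this output position is [3 3 8 / 7 4 0 / 6 2 2]. Elementwise product with the kernel and sum: 3·-1 + 3·1 + 8·1 + 4·2 + 0·3 + 6·1 + 2·1.

24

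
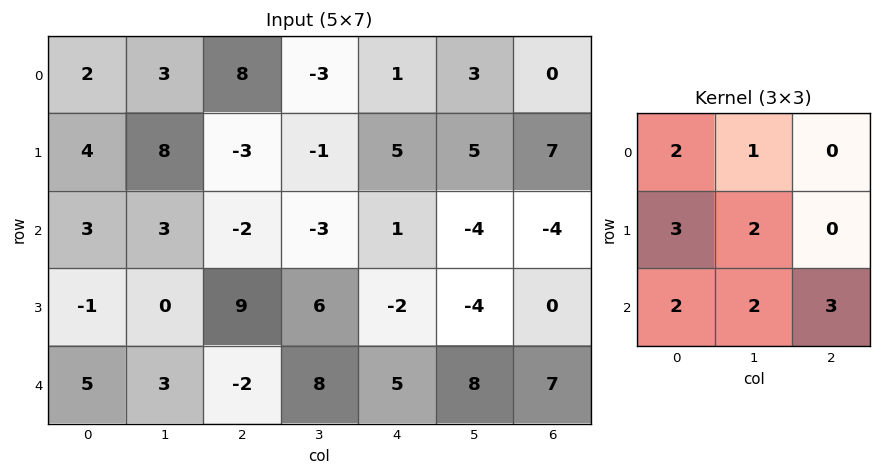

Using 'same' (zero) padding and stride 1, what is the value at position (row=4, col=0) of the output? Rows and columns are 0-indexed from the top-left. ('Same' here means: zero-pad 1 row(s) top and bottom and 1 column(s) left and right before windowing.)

The receptive field on the zero-padded input at this output position is [0 -1 0 / 0 5 3 / 0 0 0]. Elementwise product with the kernel and sum: 0·2 + -1·1 + 0·3 + 5·2 + 0·2 + 0·2 + 0·3.

9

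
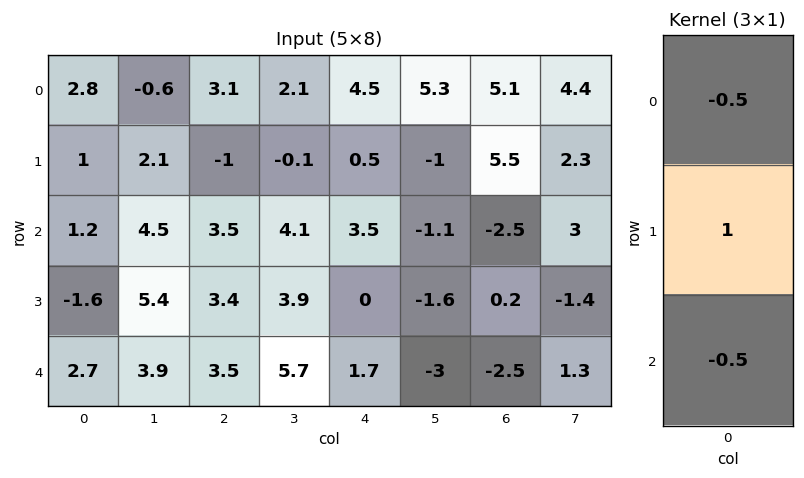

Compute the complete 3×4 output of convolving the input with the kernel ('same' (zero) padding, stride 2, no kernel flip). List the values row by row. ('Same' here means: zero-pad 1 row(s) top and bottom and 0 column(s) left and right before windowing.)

Output[0,0]: The receptive field on the zero-padded input at this output position is [0 / 2.8 / 1]. Elementwise product with the kernel and sum: 0·-0.5 + 2.8·1 + 1·-0.5.

2.3 3.6 4.25 2.35
1.5 2.3 3.25 -5.35
3.5 1.8 1.7 -2.6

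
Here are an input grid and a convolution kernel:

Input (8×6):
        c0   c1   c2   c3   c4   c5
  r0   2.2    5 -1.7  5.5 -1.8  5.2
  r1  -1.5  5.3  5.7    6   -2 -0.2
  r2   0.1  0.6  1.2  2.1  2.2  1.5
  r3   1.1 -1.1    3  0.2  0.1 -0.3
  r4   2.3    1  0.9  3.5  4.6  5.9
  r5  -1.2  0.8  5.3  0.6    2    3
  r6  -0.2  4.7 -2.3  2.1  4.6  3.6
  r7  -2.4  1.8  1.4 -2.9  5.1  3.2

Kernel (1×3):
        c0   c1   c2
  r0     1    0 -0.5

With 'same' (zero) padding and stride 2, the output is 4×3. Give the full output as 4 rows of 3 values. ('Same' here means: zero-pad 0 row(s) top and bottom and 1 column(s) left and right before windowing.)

-2.5 2.25 2.9
-0.3 -0.45 1.35
-0.5 -0.75 0.55
-2.35 3.65 0.3

Output[0,0]: The receptive field on the zero-padded input at this output position is [0 2.2 5]. Elementwise product with the kernel and sum: 0·1 + 5·-0.5.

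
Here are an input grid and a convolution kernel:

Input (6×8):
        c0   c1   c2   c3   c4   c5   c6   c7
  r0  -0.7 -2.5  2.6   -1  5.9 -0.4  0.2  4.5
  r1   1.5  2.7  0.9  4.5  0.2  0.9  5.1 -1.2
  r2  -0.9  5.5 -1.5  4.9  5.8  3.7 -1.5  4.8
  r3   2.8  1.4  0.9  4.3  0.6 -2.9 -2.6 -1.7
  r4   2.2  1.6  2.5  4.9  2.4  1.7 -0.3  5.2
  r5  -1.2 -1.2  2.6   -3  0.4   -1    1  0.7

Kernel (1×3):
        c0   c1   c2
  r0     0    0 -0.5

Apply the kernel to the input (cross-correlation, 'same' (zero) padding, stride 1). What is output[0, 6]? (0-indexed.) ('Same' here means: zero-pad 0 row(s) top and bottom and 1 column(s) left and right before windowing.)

The receptive field on the zero-padded input at this output position is [-0.4 0.2 4.5]. Elementwise product with the kernel and sum: 4.5·-0.5.

-2.25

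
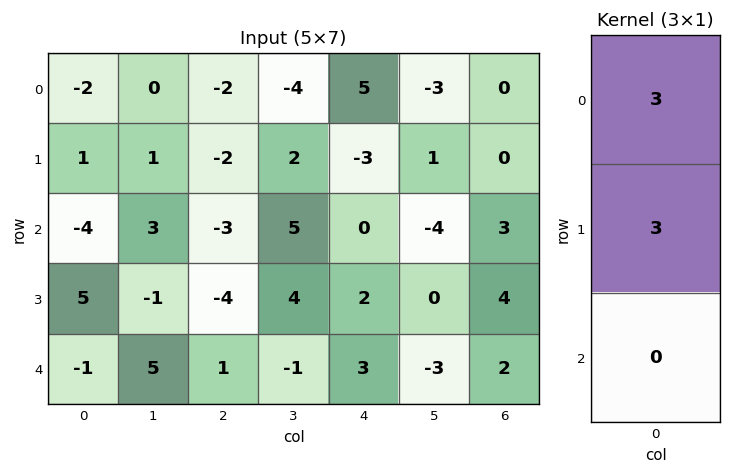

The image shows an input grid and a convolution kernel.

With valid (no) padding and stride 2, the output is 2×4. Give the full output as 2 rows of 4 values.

-3 -12 6 0
3 -21 6 21

Output[0,0]: The receptive field on the input at this output position is [-2 / 1 / -4]. Elementwise product with the kernel and sum: -2·3 + 1·3.
Output[0,1]: The receptive field on the input at this output position is [-2 / -2 / -3]. Elementwise product with the kernel and sum: -2·3 + -2·3.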